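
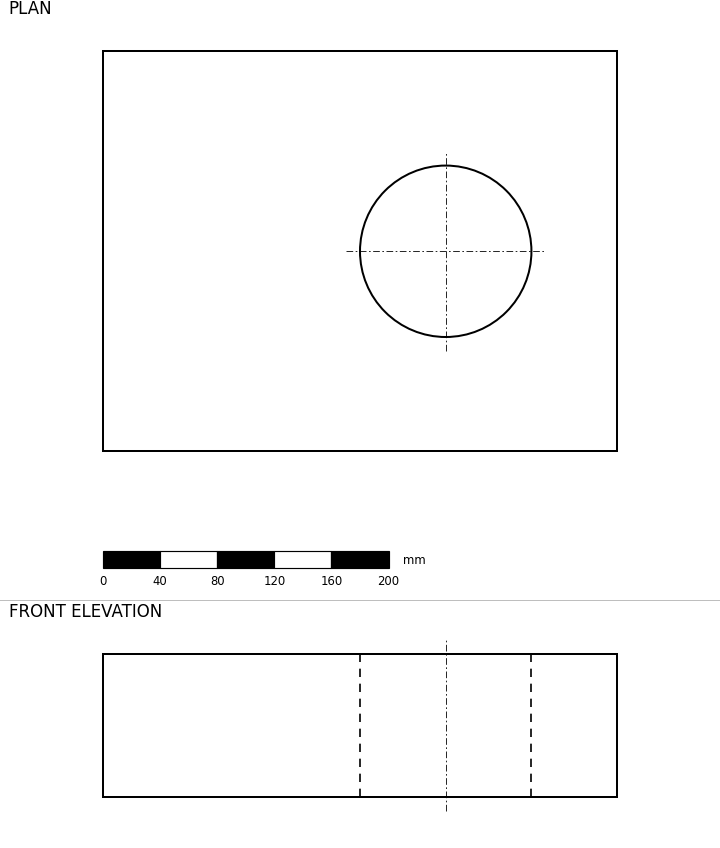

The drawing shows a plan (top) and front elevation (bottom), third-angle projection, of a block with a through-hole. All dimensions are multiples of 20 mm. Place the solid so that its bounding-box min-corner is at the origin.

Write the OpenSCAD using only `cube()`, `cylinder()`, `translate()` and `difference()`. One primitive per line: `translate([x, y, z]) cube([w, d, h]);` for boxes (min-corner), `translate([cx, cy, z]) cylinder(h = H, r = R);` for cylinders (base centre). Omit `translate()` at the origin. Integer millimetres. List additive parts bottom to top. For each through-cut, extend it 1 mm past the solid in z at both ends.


difference() {
  cube([360, 280, 100]);
  translate([240, 140, -1]) cylinder(h = 102, r = 60);
}


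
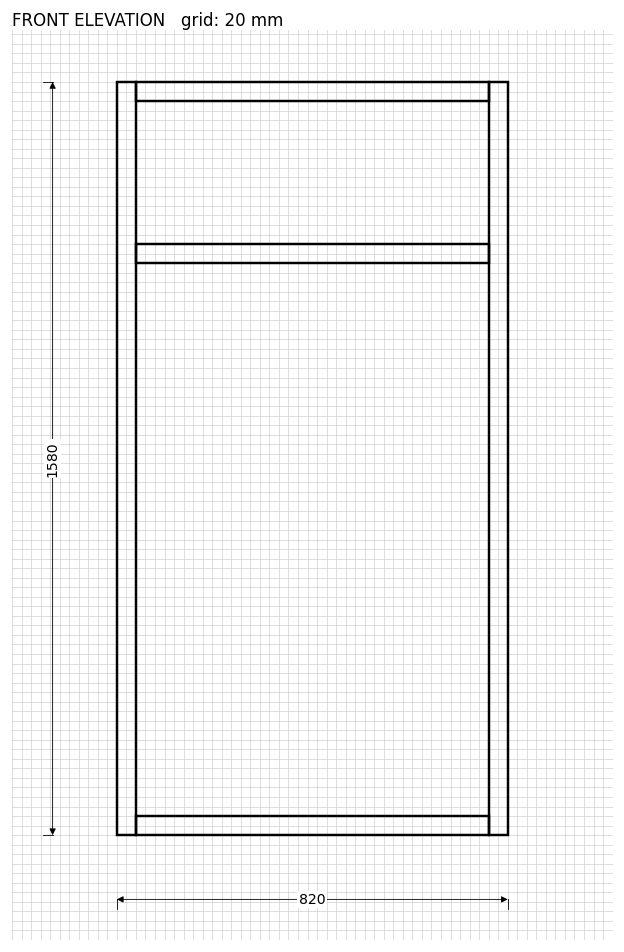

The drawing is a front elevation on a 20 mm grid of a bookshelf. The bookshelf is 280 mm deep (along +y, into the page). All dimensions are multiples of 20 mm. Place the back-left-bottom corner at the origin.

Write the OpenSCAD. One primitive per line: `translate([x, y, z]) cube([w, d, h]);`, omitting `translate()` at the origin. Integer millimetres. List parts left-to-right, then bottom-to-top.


cube([40, 280, 1580]);
translate([40, 0, 0]) cube([740, 280, 40]);
translate([40, 0, 1200]) cube([740, 280, 40]);
translate([40, 0, 1540]) cube([740, 280, 40]);
translate([780, 0, 0]) cube([40, 280, 1580]);


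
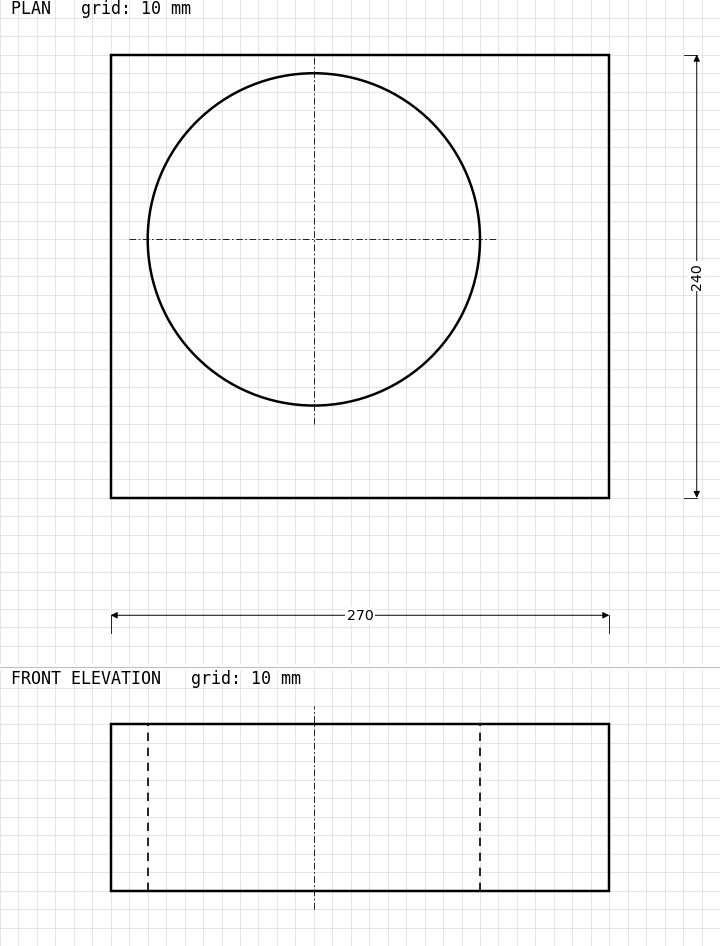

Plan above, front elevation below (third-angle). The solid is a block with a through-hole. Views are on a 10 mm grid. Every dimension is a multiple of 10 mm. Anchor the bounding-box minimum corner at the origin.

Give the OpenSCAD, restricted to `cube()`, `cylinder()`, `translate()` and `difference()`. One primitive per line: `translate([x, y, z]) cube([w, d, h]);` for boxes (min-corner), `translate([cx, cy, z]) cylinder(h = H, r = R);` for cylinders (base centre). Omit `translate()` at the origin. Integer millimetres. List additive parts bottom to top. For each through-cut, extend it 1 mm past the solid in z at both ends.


difference() {
  cube([270, 240, 90]);
  translate([110, 140, -1]) cylinder(h = 92, r = 90);
}


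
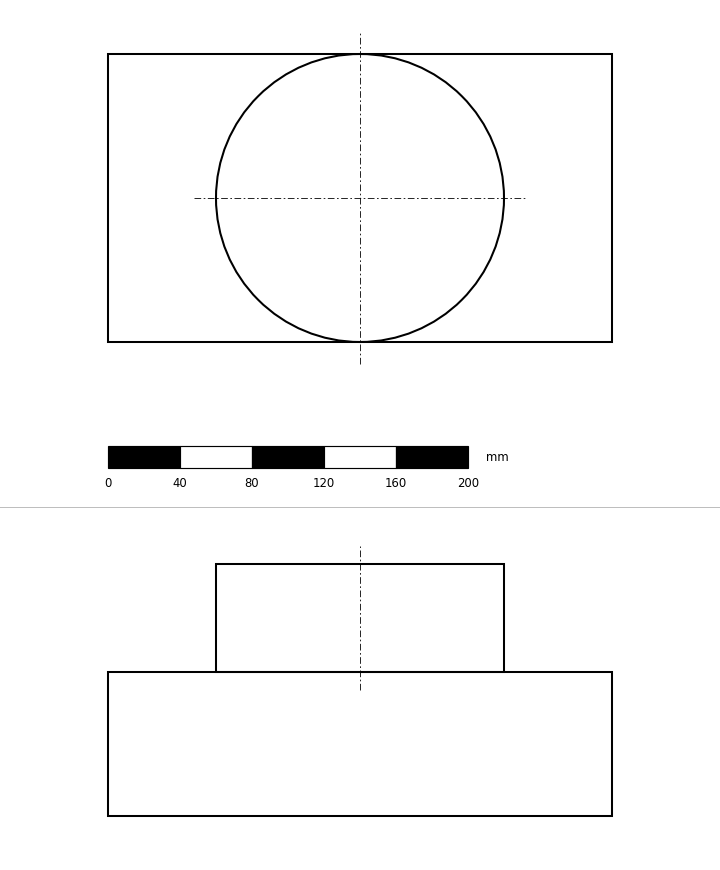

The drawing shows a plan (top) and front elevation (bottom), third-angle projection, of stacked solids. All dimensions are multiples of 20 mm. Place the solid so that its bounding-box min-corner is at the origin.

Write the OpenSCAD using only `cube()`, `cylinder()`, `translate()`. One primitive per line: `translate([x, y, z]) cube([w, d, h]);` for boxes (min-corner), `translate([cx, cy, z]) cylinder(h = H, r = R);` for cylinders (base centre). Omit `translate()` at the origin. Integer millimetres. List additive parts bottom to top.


cube([280, 160, 80]);
translate([140, 80, 80]) cylinder(h = 60, r = 80);


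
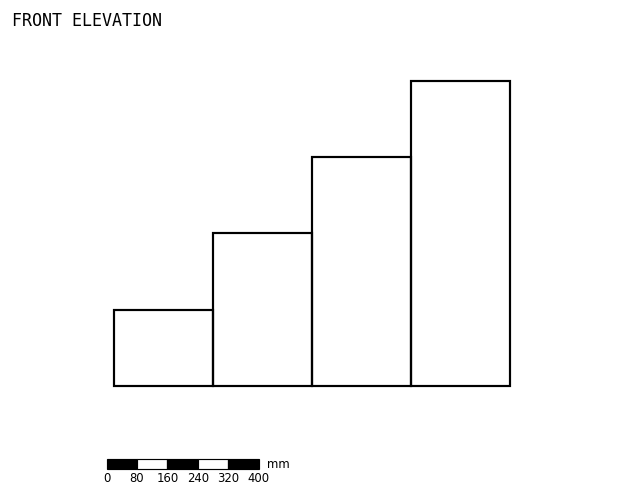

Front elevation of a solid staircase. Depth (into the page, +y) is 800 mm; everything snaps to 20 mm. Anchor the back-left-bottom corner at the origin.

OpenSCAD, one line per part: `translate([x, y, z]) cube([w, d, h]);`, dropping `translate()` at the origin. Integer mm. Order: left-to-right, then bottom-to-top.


cube([260, 800, 200]);
translate([260, 0, 0]) cube([260, 800, 400]);
translate([520, 0, 0]) cube([260, 800, 600]);
translate([780, 0, 0]) cube([260, 800, 800]);


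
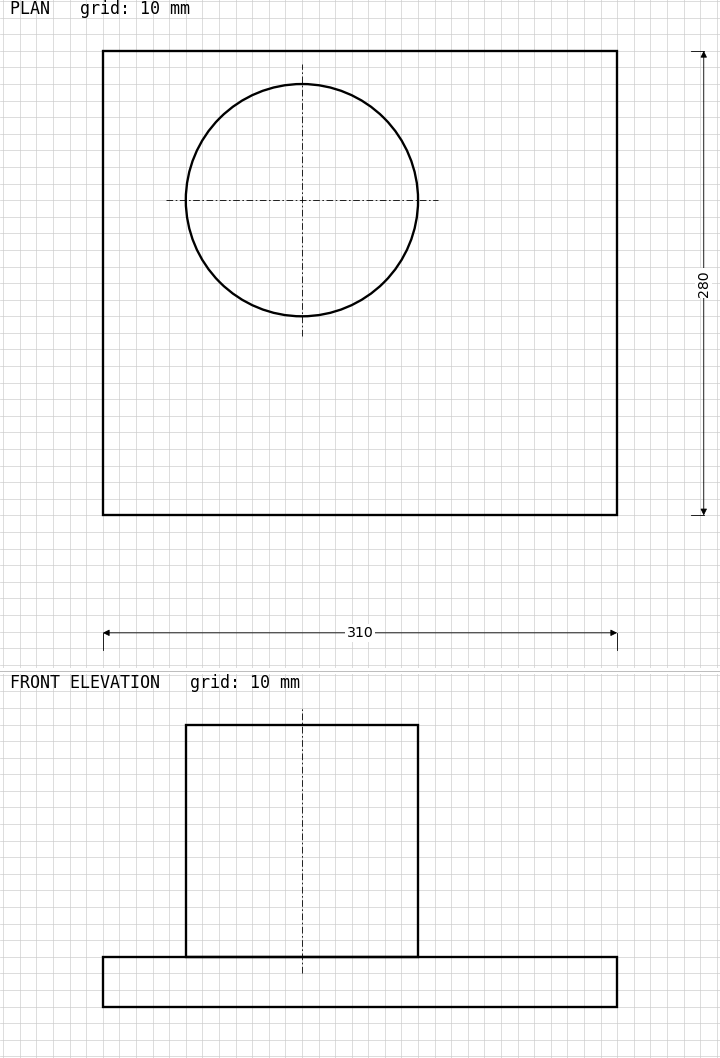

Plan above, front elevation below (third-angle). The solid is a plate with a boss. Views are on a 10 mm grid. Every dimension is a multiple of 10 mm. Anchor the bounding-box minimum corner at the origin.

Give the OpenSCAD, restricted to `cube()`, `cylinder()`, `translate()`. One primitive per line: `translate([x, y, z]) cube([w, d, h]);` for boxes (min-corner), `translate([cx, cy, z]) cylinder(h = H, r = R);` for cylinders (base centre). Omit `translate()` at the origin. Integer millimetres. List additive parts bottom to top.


cube([310, 280, 30]);
translate([120, 190, 30]) cylinder(h = 140, r = 70);


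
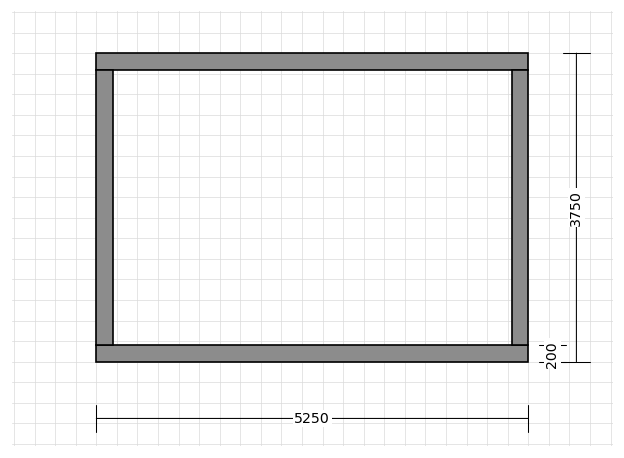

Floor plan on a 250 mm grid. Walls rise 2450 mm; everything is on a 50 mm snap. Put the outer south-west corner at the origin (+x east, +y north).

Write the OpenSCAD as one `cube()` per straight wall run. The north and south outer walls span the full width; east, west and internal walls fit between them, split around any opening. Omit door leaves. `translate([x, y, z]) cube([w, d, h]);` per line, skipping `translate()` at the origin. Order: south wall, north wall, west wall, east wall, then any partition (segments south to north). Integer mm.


cube([5250, 200, 2450]);
translate([0, 3550, 0]) cube([5250, 200, 2450]);
translate([0, 200, 0]) cube([200, 3350, 2450]);
translate([5050, 200, 0]) cube([200, 3350, 2450]);


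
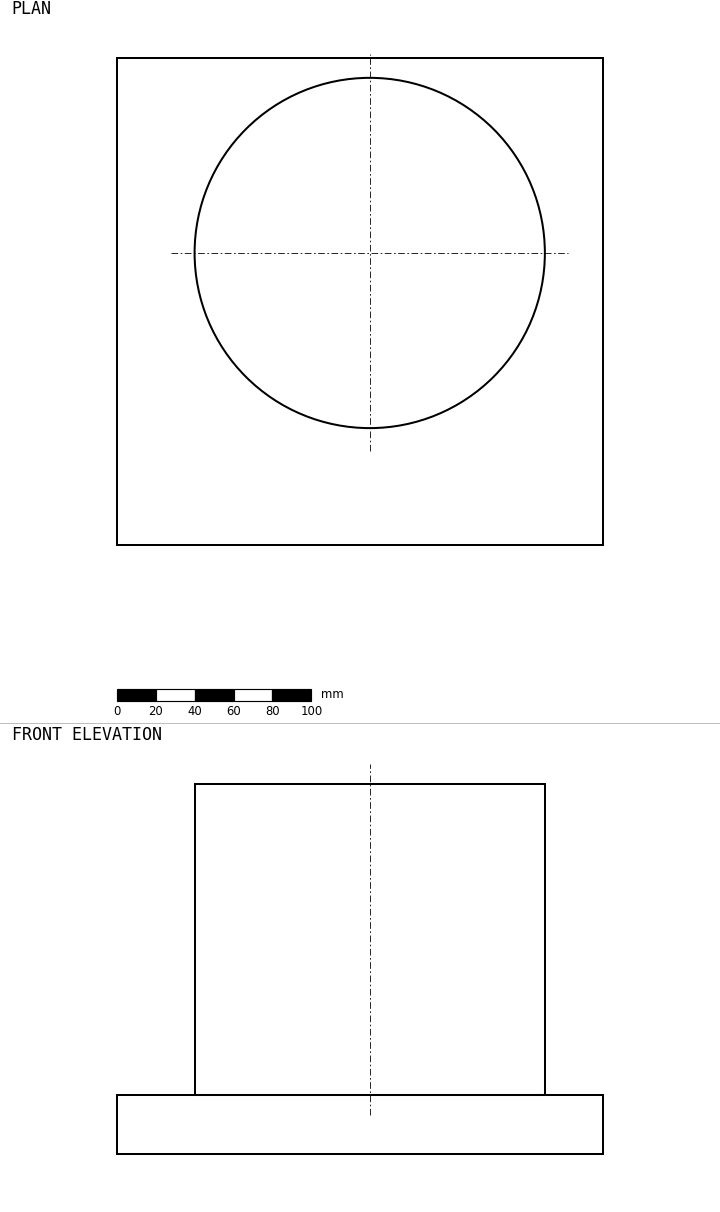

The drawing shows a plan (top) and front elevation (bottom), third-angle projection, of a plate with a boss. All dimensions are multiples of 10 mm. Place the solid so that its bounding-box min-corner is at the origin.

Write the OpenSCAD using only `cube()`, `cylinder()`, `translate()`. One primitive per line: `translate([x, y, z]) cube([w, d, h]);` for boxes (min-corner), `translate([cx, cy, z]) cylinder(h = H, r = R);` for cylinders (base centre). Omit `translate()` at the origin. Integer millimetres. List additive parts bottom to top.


cube([250, 250, 30]);
translate([130, 150, 30]) cylinder(h = 160, r = 90);


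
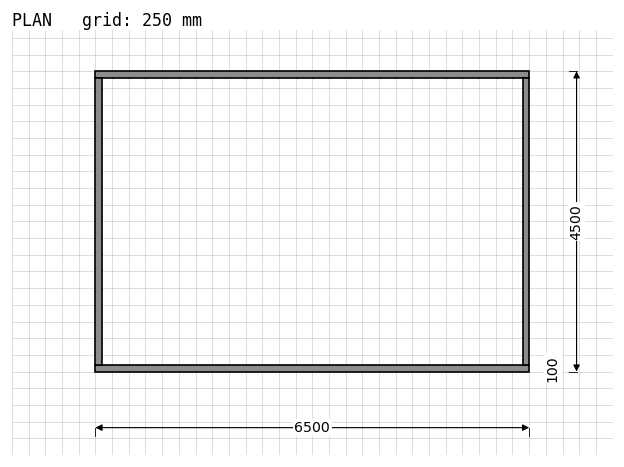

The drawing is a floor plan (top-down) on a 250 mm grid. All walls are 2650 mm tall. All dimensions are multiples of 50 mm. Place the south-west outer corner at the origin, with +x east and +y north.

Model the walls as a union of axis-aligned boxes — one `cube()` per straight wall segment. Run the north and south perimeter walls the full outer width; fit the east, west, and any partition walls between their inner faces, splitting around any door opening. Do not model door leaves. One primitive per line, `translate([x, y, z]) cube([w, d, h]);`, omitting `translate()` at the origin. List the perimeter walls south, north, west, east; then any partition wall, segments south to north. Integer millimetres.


cube([6500, 100, 2650]);
translate([0, 4400, 0]) cube([6500, 100, 2650]);
translate([0, 100, 0]) cube([100, 4300, 2650]);
translate([6400, 100, 0]) cube([100, 4300, 2650]);


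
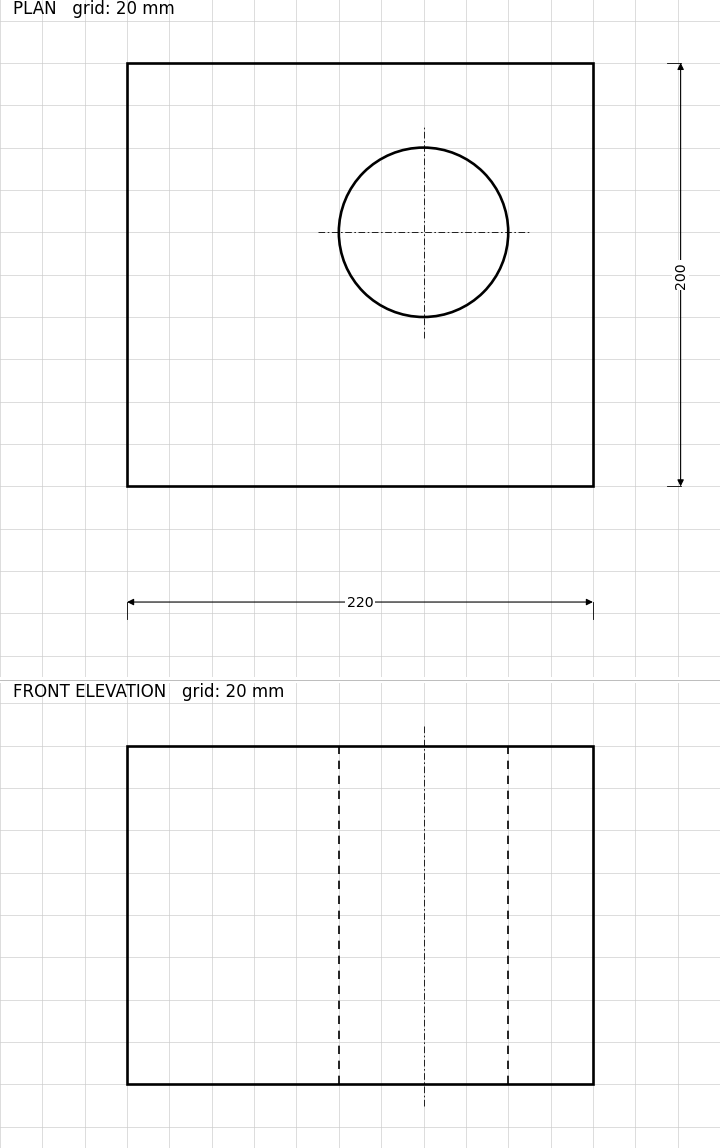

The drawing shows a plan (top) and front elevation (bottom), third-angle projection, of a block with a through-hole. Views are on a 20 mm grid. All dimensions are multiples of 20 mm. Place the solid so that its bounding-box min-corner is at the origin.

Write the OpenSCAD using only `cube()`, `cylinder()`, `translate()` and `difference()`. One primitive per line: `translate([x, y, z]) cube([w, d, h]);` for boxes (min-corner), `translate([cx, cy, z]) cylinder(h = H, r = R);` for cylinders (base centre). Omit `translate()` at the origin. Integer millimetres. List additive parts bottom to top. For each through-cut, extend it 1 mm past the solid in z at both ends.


difference() {
  cube([220, 200, 160]);
  translate([140, 120, -1]) cylinder(h = 162, r = 40);
}


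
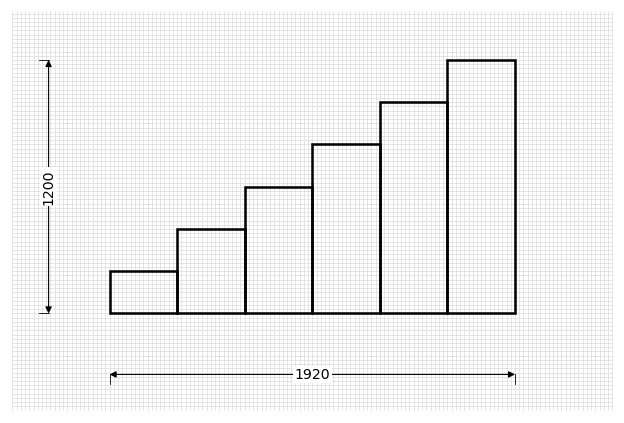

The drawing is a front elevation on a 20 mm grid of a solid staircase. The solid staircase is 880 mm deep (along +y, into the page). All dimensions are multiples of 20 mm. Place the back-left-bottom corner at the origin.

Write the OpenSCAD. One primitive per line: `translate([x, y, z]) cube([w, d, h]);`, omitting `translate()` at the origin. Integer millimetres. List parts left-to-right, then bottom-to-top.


cube([320, 880, 200]);
translate([320, 0, 0]) cube([320, 880, 400]);
translate([640, 0, 0]) cube([320, 880, 600]);
translate([960, 0, 0]) cube([320, 880, 800]);
translate([1280, 0, 0]) cube([320, 880, 1000]);
translate([1600, 0, 0]) cube([320, 880, 1200]);


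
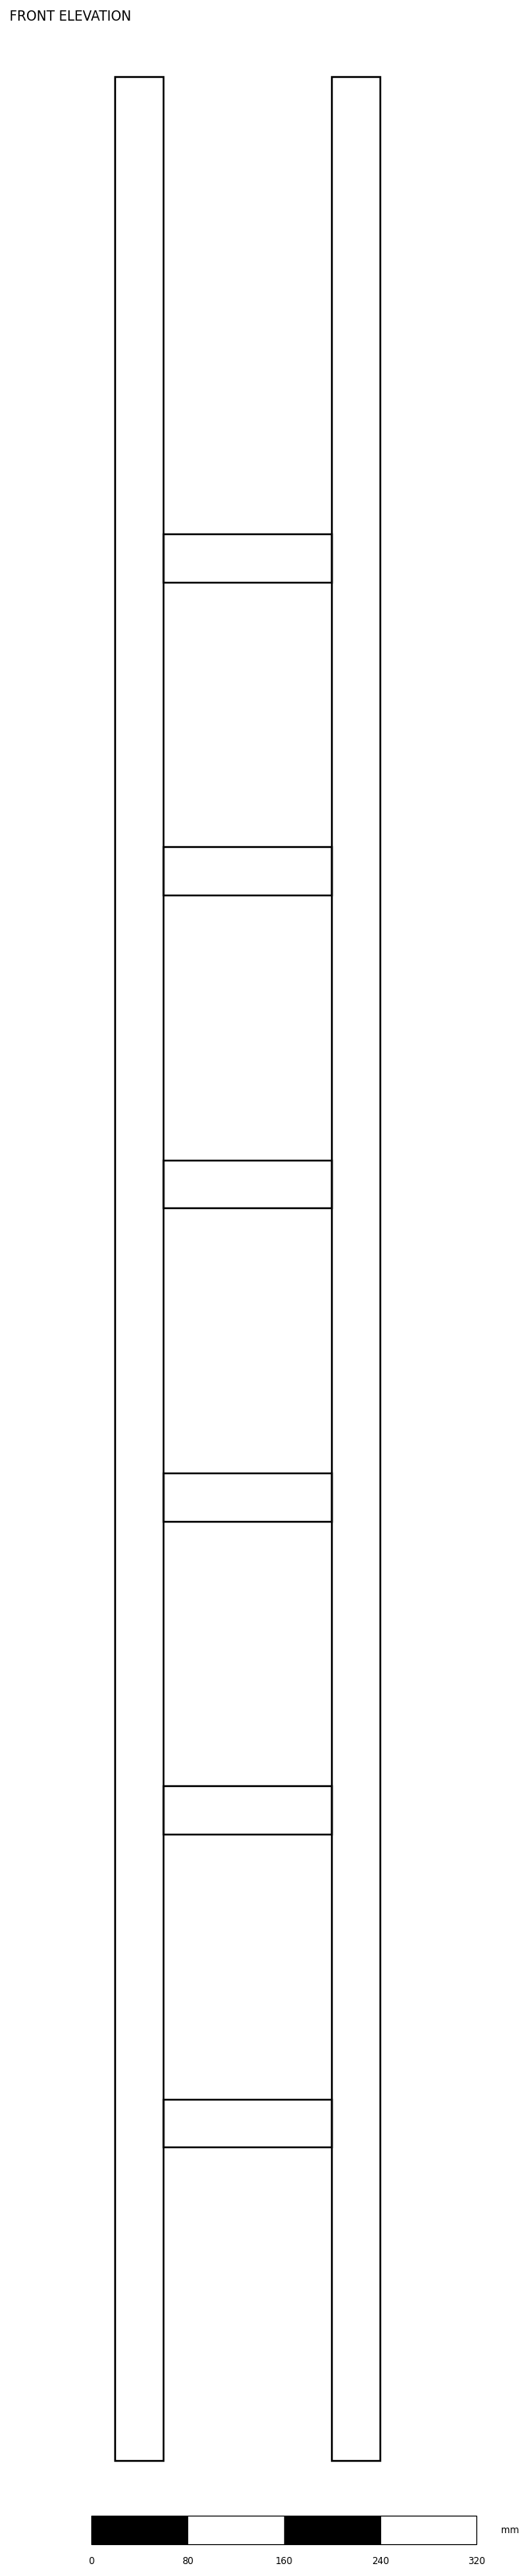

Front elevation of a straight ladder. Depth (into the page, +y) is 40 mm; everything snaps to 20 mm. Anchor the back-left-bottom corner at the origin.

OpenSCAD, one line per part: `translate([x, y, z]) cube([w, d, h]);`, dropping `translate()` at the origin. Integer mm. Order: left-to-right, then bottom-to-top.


cube([40, 40, 1980]);
translate([40, 0, 260]) cube([140, 40, 40]);
translate([40, 0, 520]) cube([140, 40, 40]);
translate([40, 0, 780]) cube([140, 40, 40]);
translate([40, 0, 1040]) cube([140, 40, 40]);
translate([40, 0, 1300]) cube([140, 40, 40]);
translate([40, 0, 1560]) cube([140, 40, 40]);
translate([180, 0, 0]) cube([40, 40, 1980]);


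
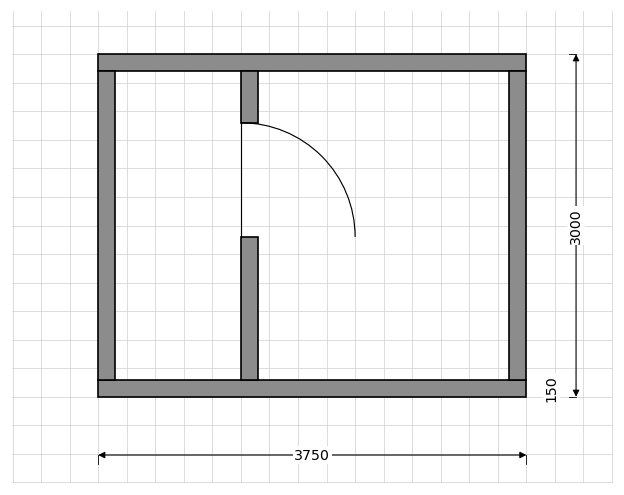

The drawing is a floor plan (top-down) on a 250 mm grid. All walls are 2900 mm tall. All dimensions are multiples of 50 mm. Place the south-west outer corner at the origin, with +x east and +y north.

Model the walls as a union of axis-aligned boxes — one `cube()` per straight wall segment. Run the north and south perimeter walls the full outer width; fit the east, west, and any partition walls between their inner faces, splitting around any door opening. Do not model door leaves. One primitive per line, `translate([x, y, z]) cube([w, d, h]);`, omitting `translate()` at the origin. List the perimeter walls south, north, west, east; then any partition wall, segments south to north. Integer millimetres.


cube([3750, 150, 2900]);
translate([0, 2850, 0]) cube([3750, 150, 2900]);
translate([0, 150, 0]) cube([150, 2700, 2900]);
translate([3600, 150, 0]) cube([150, 2700, 2900]);
translate([1250, 150, 0]) cube([150, 1250, 2900]);
translate([1250, 2400, 0]) cube([150, 450, 2900]);


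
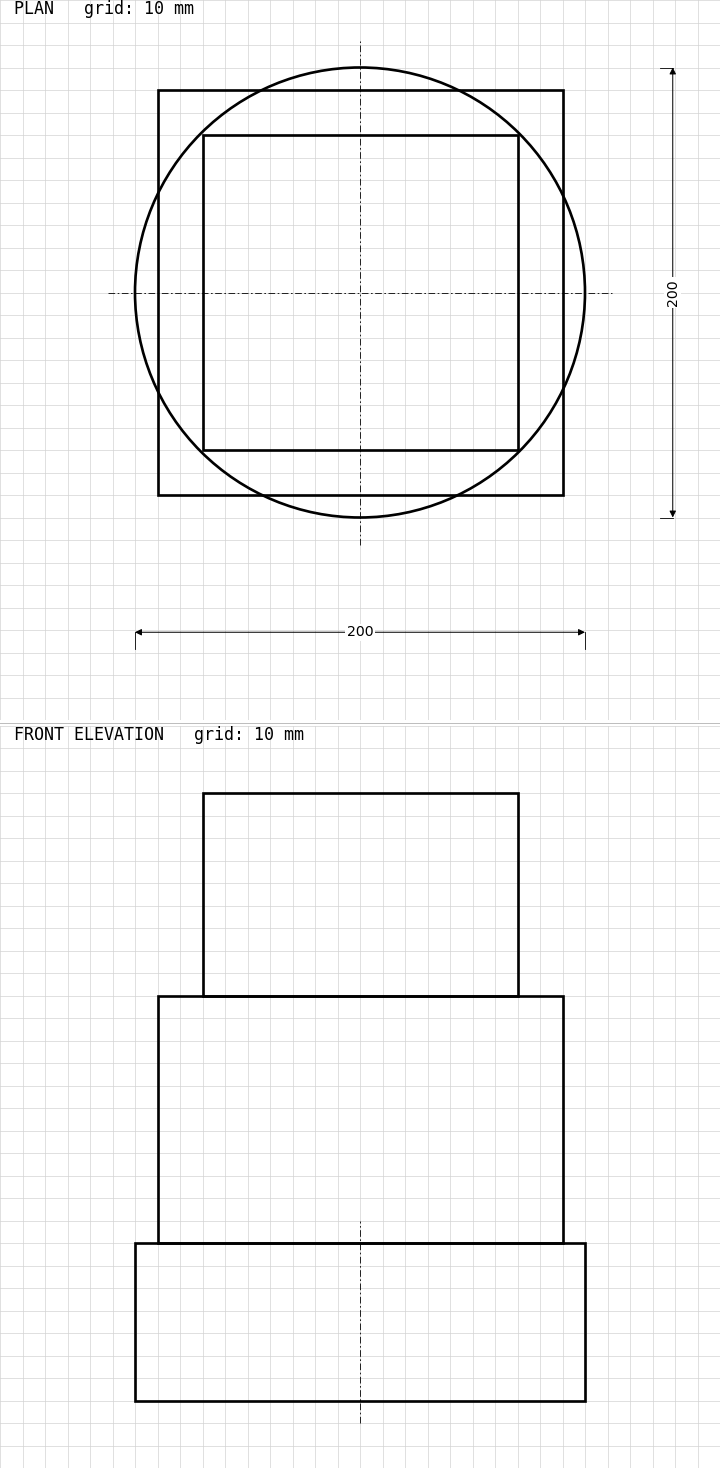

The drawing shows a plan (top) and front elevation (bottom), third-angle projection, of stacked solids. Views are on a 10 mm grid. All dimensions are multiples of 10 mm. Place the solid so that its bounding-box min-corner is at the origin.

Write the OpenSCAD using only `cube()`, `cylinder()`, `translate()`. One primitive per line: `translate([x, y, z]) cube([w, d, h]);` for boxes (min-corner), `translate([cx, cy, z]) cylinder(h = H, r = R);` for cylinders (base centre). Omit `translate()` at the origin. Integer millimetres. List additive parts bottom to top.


translate([100, 100, 0]) cylinder(h = 70, r = 100);
translate([10, 10, 70]) cube([180, 180, 110]);
translate([30, 30, 180]) cube([140, 140, 90]);


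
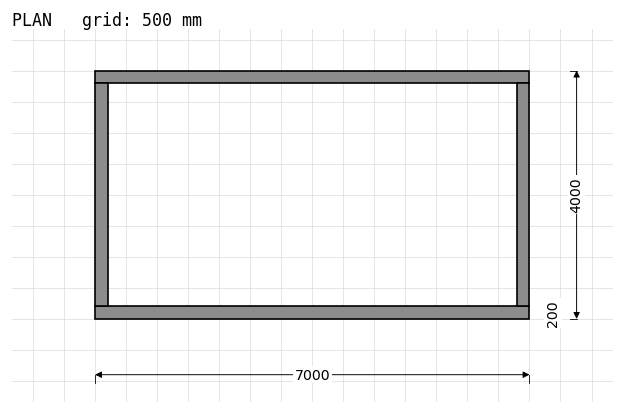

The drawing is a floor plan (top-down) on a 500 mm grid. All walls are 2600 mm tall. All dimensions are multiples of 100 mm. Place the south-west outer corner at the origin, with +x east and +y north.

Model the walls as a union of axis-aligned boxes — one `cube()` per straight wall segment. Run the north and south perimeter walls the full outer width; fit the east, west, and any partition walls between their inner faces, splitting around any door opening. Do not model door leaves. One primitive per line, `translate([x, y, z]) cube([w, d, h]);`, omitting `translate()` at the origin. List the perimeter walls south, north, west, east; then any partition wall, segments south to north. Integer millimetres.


cube([7000, 200, 2600]);
translate([0, 3800, 0]) cube([7000, 200, 2600]);
translate([0, 200, 0]) cube([200, 3600, 2600]);
translate([6800, 200, 0]) cube([200, 3600, 2600]);


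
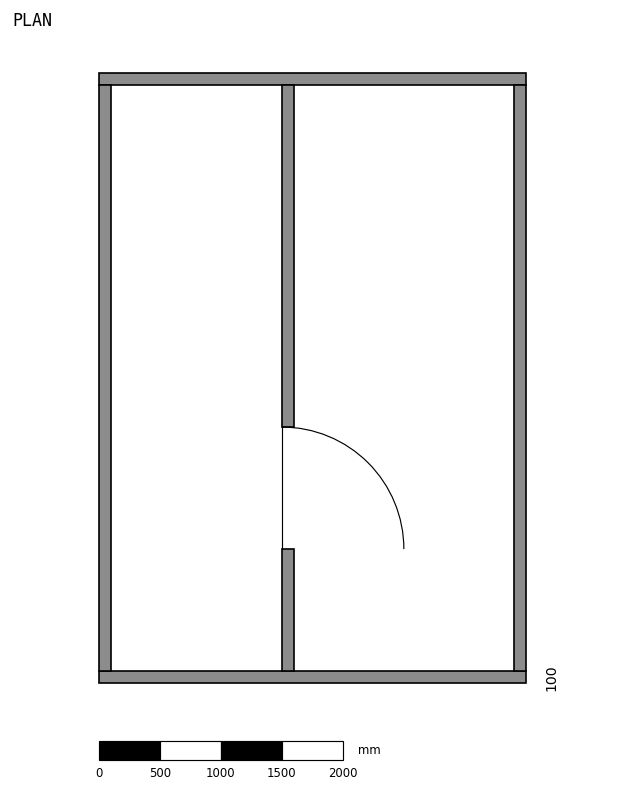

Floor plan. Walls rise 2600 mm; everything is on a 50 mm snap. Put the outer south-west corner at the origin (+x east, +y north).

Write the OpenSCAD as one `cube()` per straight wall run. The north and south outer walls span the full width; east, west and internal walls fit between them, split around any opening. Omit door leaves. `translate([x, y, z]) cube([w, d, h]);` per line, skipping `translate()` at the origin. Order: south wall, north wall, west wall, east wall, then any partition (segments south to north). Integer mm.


cube([3500, 100, 2600]);
translate([0, 4900, 0]) cube([3500, 100, 2600]);
translate([0, 100, 0]) cube([100, 4800, 2600]);
translate([3400, 100, 0]) cube([100, 4800, 2600]);
translate([1500, 100, 0]) cube([100, 1000, 2600]);
translate([1500, 2100, 0]) cube([100, 2800, 2600]);


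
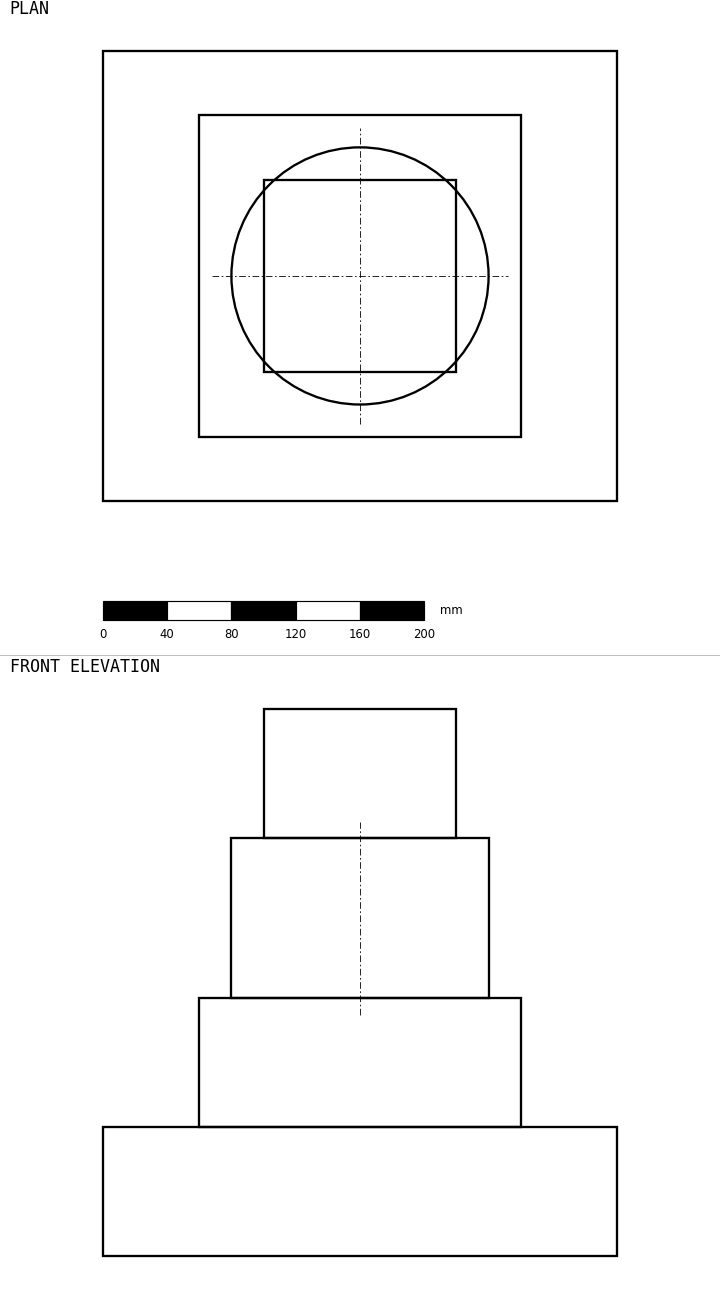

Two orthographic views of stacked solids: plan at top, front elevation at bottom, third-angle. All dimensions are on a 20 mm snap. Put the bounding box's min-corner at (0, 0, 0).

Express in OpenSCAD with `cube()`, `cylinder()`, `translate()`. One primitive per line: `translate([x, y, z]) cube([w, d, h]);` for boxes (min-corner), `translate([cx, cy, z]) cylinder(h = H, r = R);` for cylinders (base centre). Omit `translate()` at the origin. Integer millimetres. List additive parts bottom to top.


cube([320, 280, 80]);
translate([60, 40, 80]) cube([200, 200, 80]);
translate([160, 140, 160]) cylinder(h = 100, r = 80);
translate([100, 80, 260]) cube([120, 120, 80]);


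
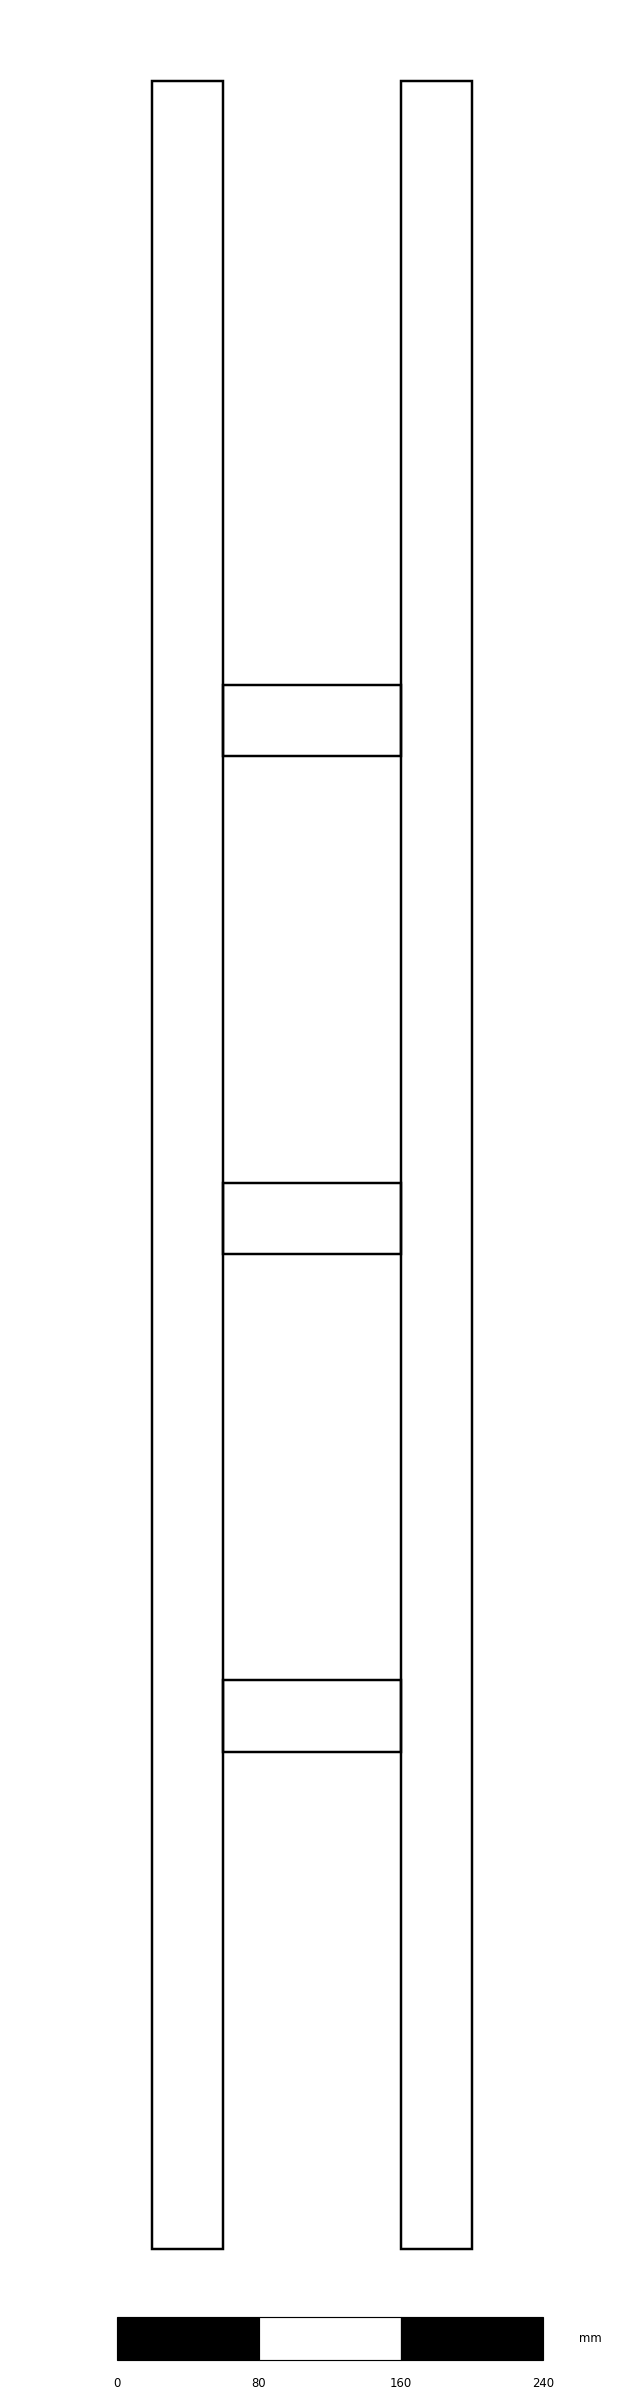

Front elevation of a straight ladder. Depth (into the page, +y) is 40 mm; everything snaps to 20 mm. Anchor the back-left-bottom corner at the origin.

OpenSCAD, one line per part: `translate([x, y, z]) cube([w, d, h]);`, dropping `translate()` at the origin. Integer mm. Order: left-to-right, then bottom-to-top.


cube([40, 40, 1220]);
translate([40, 0, 280]) cube([100, 40, 40]);
translate([40, 0, 560]) cube([100, 40, 40]);
translate([40, 0, 840]) cube([100, 40, 40]);
translate([140, 0, 0]) cube([40, 40, 1220]);


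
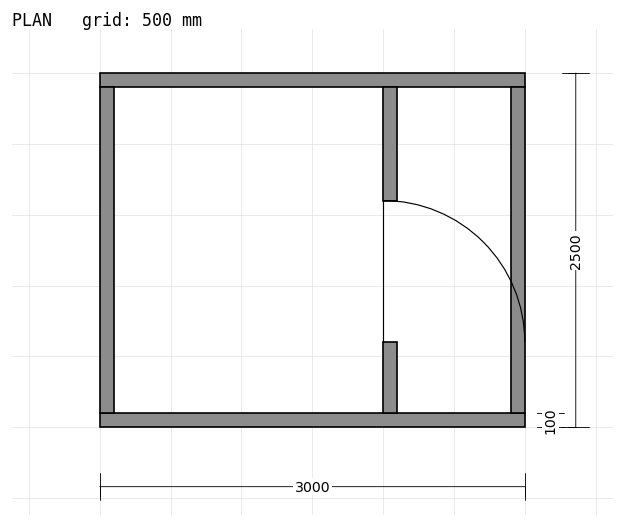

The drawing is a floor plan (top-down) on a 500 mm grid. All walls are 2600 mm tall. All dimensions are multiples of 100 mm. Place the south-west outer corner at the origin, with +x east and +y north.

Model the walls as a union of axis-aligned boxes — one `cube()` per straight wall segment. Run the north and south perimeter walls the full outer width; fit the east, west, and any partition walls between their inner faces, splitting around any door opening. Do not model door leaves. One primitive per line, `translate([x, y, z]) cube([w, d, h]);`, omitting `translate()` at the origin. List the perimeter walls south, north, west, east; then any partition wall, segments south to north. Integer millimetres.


cube([3000, 100, 2600]);
translate([0, 2400, 0]) cube([3000, 100, 2600]);
translate([0, 100, 0]) cube([100, 2300, 2600]);
translate([2900, 100, 0]) cube([100, 2300, 2600]);
translate([2000, 100, 0]) cube([100, 500, 2600]);
translate([2000, 1600, 0]) cube([100, 800, 2600]);


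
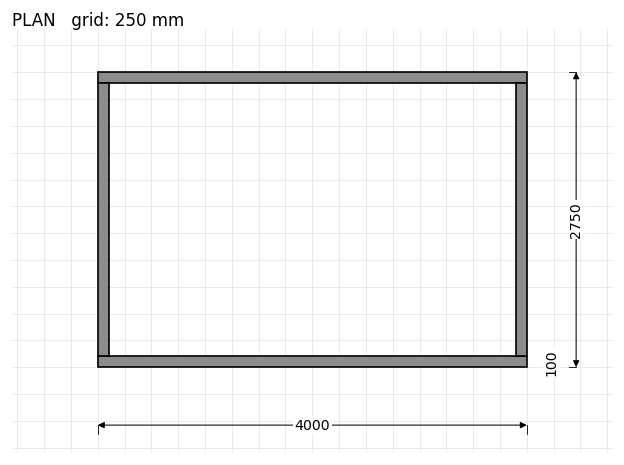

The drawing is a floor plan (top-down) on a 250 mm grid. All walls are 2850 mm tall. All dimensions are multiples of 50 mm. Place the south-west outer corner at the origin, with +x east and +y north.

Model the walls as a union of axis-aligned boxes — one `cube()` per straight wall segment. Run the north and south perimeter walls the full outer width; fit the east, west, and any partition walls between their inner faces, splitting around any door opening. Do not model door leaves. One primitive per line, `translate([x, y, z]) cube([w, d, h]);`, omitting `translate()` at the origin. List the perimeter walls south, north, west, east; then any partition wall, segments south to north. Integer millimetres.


cube([4000, 100, 2850]);
translate([0, 2650, 0]) cube([4000, 100, 2850]);
translate([0, 100, 0]) cube([100, 2550, 2850]);
translate([3900, 100, 0]) cube([100, 2550, 2850]);


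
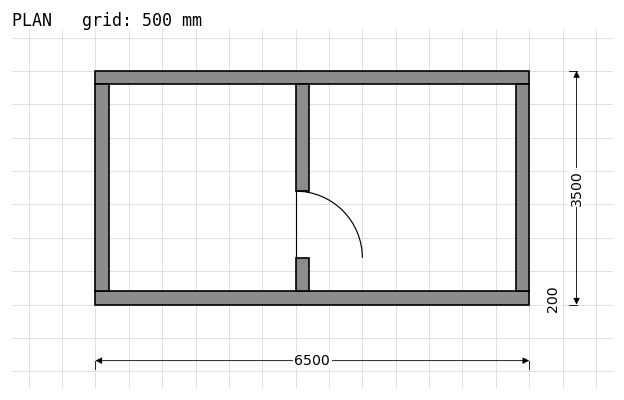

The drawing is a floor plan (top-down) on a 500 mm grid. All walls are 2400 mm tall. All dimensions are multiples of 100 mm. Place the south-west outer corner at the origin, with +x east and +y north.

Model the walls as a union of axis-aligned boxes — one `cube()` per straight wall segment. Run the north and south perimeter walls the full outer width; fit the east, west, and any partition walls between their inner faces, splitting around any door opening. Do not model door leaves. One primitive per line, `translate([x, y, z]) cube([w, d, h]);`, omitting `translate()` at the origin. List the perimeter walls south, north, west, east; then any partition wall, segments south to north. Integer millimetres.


cube([6500, 200, 2400]);
translate([0, 3300, 0]) cube([6500, 200, 2400]);
translate([0, 200, 0]) cube([200, 3100, 2400]);
translate([6300, 200, 0]) cube([200, 3100, 2400]);
translate([3000, 200, 0]) cube([200, 500, 2400]);
translate([3000, 1700, 0]) cube([200, 1600, 2400]);


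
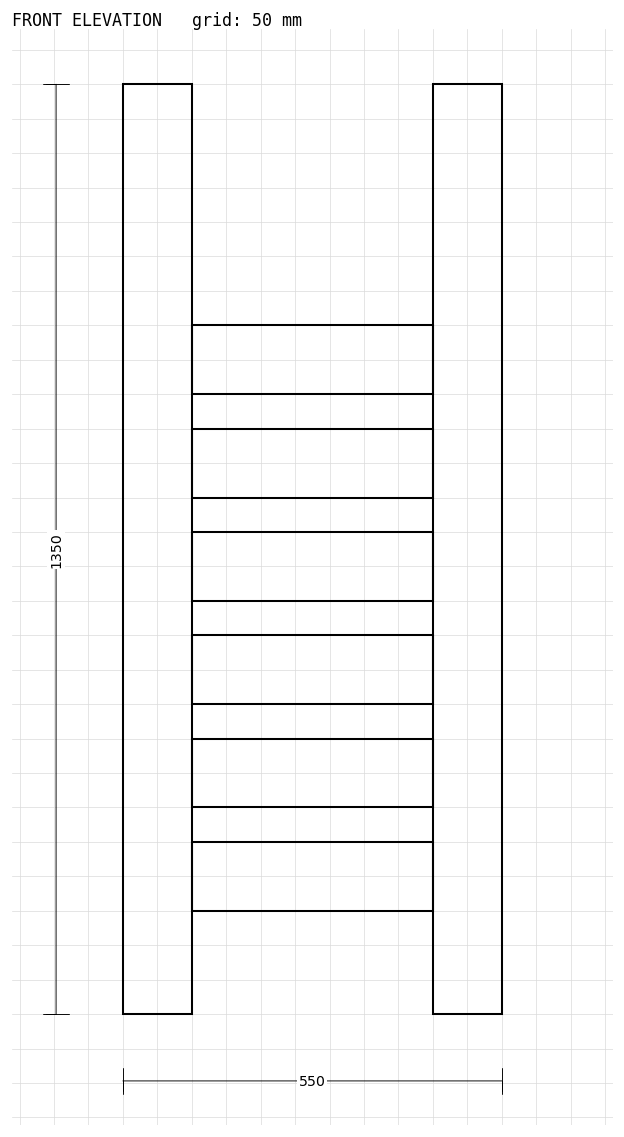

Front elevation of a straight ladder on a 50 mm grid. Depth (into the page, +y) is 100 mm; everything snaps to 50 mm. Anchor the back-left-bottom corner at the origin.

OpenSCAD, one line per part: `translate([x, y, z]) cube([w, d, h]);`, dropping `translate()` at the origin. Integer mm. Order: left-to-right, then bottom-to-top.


cube([100, 100, 1350]);
translate([100, 0, 150]) cube([350, 100, 100]);
translate([100, 0, 300]) cube([350, 100, 100]);
translate([100, 0, 450]) cube([350, 100, 100]);
translate([100, 0, 600]) cube([350, 100, 100]);
translate([100, 0, 750]) cube([350, 100, 100]);
translate([100, 0, 900]) cube([350, 100, 100]);
translate([450, 0, 0]) cube([100, 100, 1350]);


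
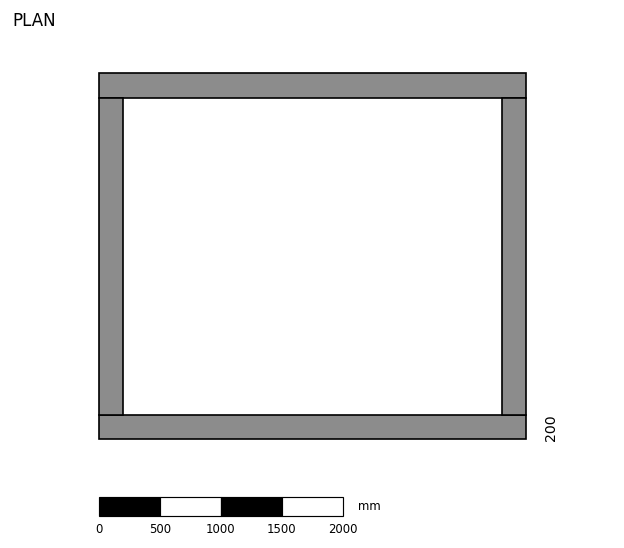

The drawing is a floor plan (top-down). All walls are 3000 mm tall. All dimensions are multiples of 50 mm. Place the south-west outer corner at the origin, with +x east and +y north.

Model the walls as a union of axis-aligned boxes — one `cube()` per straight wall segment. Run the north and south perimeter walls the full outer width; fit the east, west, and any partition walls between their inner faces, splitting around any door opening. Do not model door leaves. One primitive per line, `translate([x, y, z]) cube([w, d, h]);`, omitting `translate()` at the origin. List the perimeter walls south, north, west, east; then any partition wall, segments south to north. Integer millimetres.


cube([3500, 200, 3000]);
translate([0, 2800, 0]) cube([3500, 200, 3000]);
translate([0, 200, 0]) cube([200, 2600, 3000]);
translate([3300, 200, 0]) cube([200, 2600, 3000]);


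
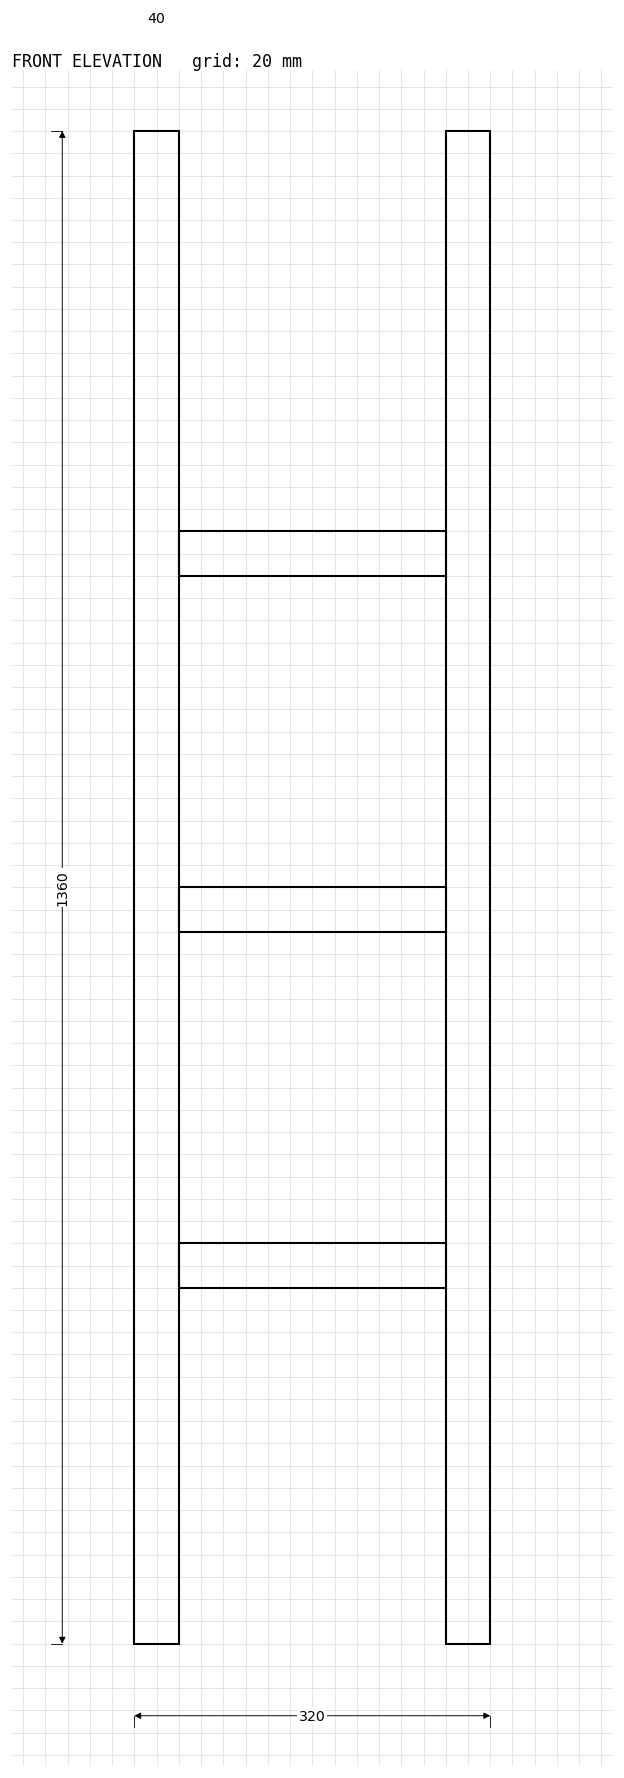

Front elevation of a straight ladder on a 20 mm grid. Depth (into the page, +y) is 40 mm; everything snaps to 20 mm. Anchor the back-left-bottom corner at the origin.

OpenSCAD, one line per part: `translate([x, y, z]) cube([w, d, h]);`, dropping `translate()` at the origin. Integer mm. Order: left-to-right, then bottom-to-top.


cube([40, 40, 1360]);
translate([40, 0, 320]) cube([240, 40, 40]);
translate([40, 0, 640]) cube([240, 40, 40]);
translate([40, 0, 960]) cube([240, 40, 40]);
translate([280, 0, 0]) cube([40, 40, 1360]);


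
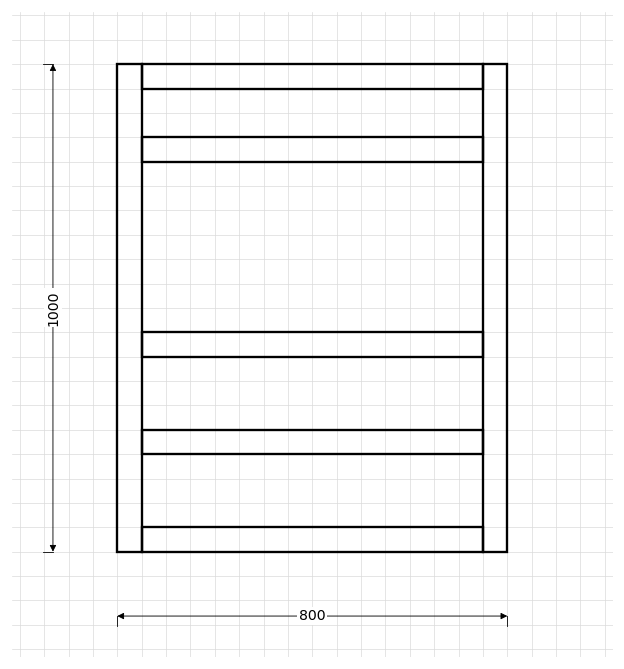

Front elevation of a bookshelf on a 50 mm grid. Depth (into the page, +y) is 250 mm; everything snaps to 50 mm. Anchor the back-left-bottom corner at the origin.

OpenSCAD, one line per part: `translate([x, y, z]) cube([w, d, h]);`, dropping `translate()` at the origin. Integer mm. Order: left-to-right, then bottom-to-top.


cube([50, 250, 1000]);
translate([50, 0, 0]) cube([700, 250, 50]);
translate([50, 0, 200]) cube([700, 250, 50]);
translate([50, 0, 400]) cube([700, 250, 50]);
translate([50, 0, 800]) cube([700, 250, 50]);
translate([50, 0, 950]) cube([700, 250, 50]);
translate([750, 0, 0]) cube([50, 250, 1000]);


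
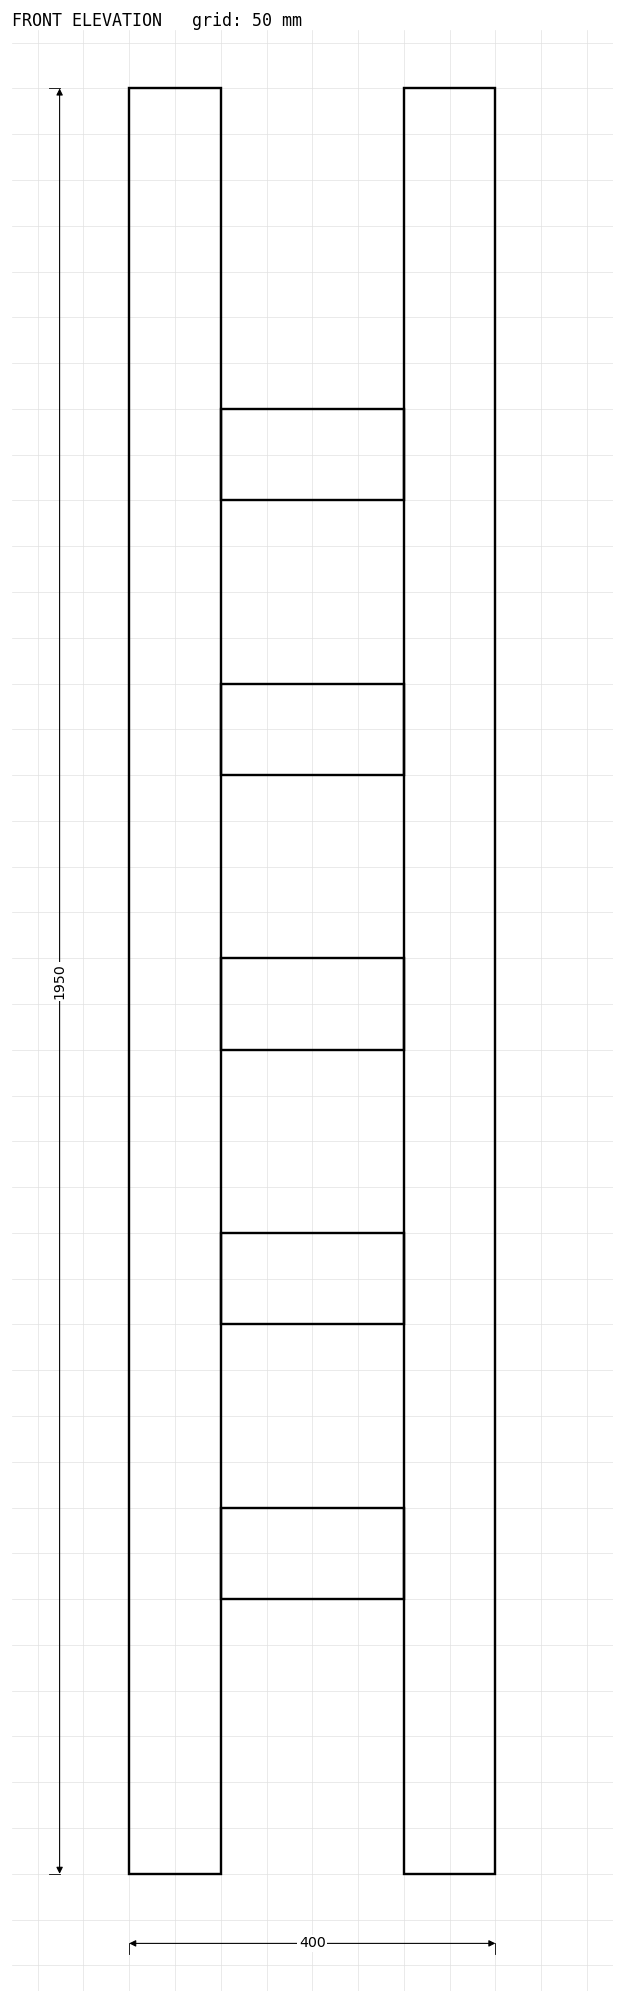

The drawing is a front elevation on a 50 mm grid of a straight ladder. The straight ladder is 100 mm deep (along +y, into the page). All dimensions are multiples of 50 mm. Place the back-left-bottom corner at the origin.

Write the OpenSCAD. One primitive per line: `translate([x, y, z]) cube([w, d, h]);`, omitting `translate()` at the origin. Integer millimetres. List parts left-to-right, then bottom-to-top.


cube([100, 100, 1950]);
translate([100, 0, 300]) cube([200, 100, 100]);
translate([100, 0, 600]) cube([200, 100, 100]);
translate([100, 0, 900]) cube([200, 100, 100]);
translate([100, 0, 1200]) cube([200, 100, 100]);
translate([100, 0, 1500]) cube([200, 100, 100]);
translate([300, 0, 0]) cube([100, 100, 1950]);


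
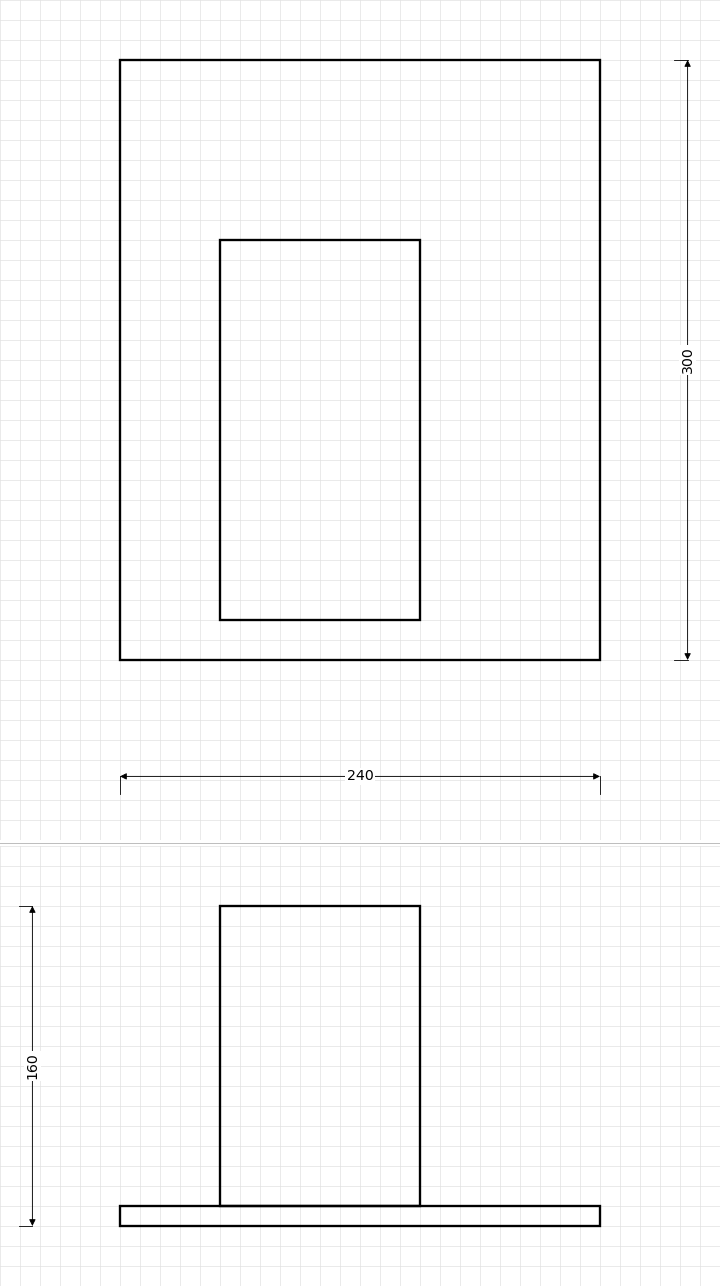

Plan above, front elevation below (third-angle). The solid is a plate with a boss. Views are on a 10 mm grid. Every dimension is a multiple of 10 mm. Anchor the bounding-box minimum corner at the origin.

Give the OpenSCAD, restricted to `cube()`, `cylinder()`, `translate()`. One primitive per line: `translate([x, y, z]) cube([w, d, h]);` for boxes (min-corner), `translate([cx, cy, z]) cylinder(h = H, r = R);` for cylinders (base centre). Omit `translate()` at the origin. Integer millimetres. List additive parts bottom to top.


cube([240, 300, 10]);
translate([50, 20, 10]) cube([100, 190, 150]);


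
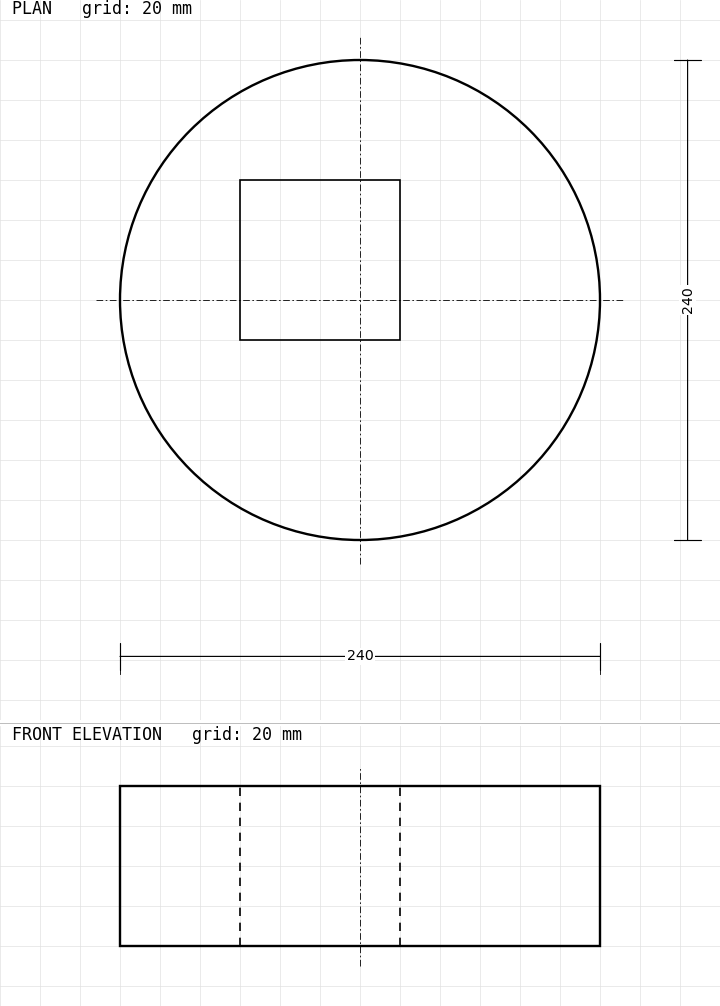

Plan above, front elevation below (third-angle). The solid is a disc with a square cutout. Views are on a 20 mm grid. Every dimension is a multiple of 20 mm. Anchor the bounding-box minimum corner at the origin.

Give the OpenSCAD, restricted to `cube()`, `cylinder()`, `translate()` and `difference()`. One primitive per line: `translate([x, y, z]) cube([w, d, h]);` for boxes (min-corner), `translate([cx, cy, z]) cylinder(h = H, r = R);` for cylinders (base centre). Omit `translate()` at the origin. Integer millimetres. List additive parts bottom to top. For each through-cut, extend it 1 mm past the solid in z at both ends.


difference() {
  translate([120, 120, 0]) cylinder(h = 80, r = 120);
  translate([60, 100, -1]) cube([80, 80, 82]);
}


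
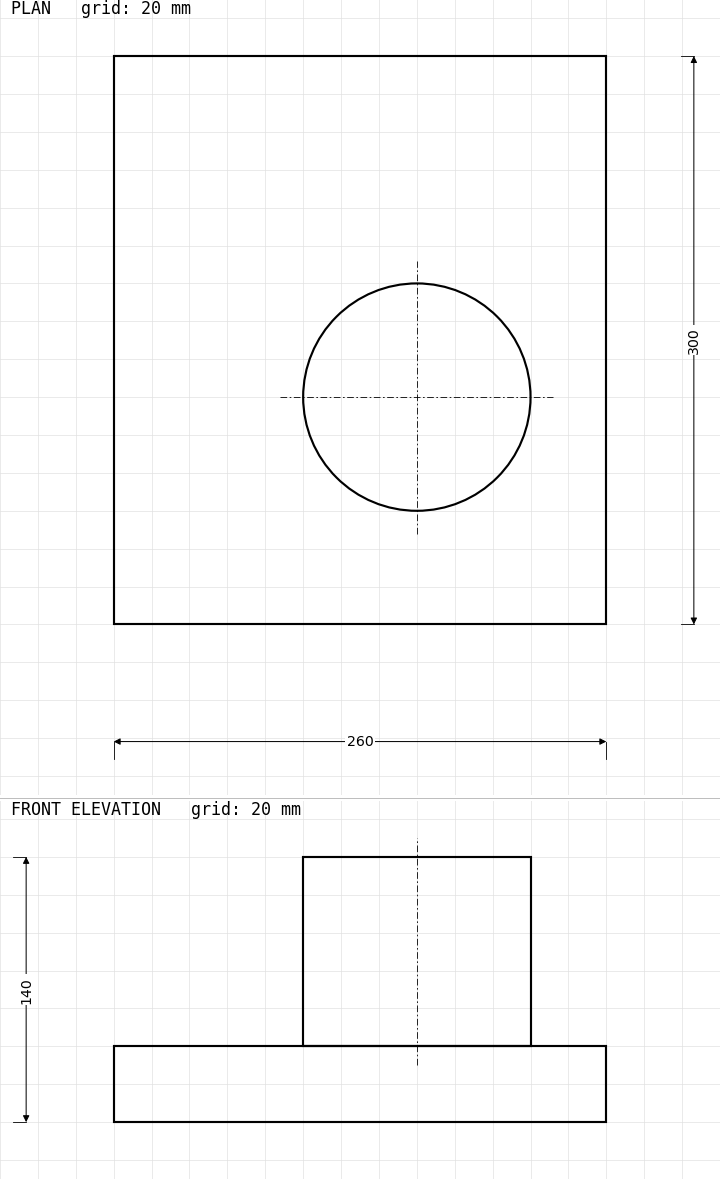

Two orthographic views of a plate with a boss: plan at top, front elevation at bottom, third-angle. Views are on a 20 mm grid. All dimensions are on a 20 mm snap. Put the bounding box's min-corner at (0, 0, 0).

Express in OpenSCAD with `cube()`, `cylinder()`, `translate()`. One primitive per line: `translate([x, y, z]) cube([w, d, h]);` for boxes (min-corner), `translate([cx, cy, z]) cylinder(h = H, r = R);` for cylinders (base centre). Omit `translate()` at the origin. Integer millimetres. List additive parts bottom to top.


cube([260, 300, 40]);
translate([160, 120, 40]) cylinder(h = 100, r = 60);


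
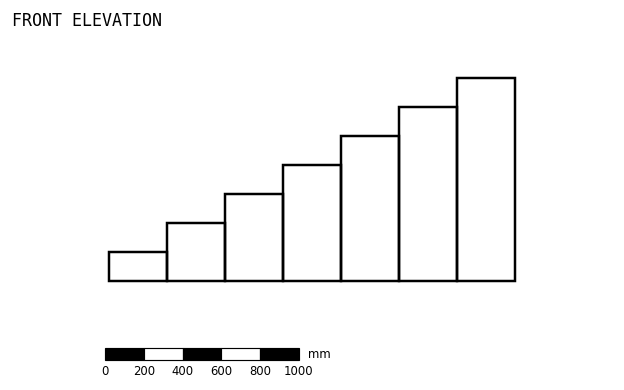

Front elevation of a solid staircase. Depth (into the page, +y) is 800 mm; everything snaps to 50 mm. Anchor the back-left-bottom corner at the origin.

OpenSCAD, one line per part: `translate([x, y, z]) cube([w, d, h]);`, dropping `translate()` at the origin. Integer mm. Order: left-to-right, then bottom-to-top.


cube([300, 800, 150]);
translate([300, 0, 0]) cube([300, 800, 300]);
translate([600, 0, 0]) cube([300, 800, 450]);
translate([900, 0, 0]) cube([300, 800, 600]);
translate([1200, 0, 0]) cube([300, 800, 750]);
translate([1500, 0, 0]) cube([300, 800, 900]);
translate([1800, 0, 0]) cube([300, 800, 1050]);


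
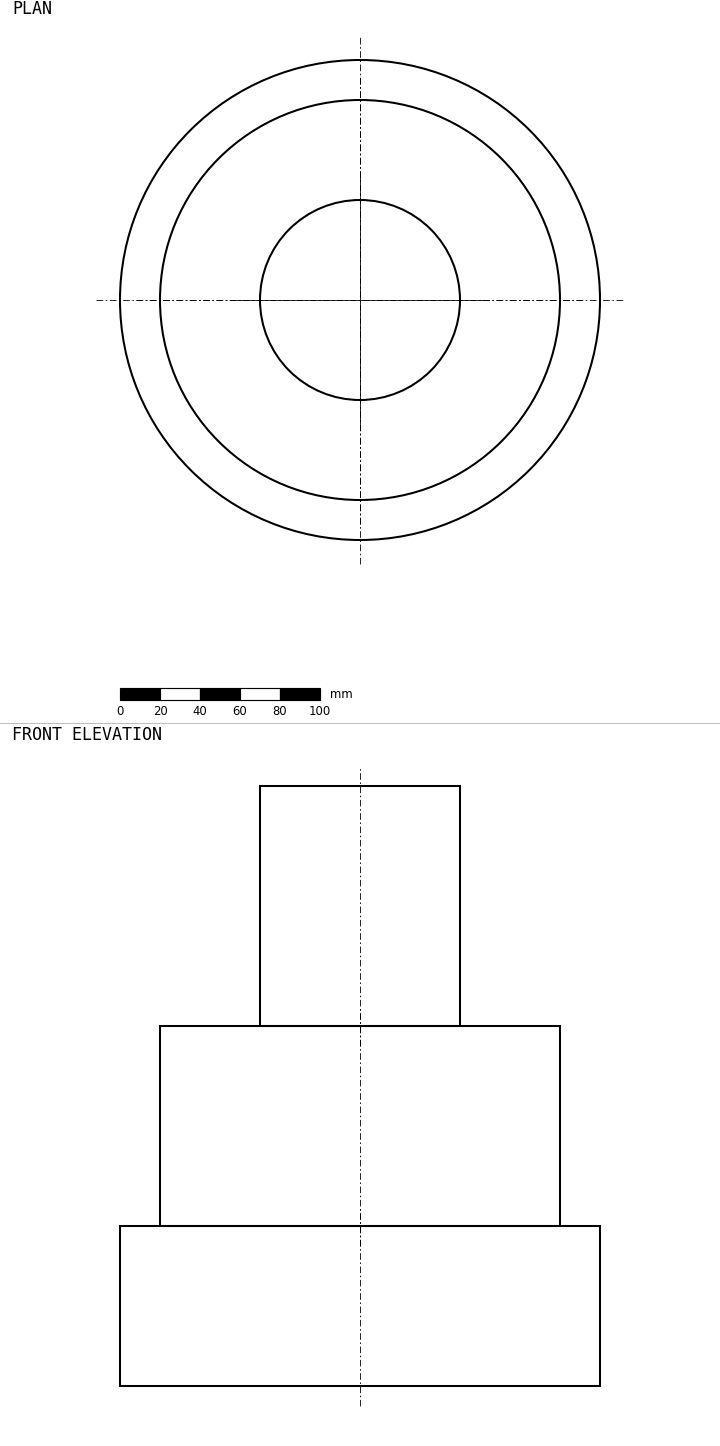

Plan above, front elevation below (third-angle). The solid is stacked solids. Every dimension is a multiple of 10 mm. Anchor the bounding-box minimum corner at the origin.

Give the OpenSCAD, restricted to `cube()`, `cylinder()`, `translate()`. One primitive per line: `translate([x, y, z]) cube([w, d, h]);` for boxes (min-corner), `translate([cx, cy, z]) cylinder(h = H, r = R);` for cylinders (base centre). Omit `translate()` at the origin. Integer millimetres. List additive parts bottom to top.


translate([120, 120, 0]) cylinder(h = 80, r = 120);
translate([120, 120, 80]) cylinder(h = 100, r = 100);
translate([120, 120, 180]) cylinder(h = 120, r = 50);


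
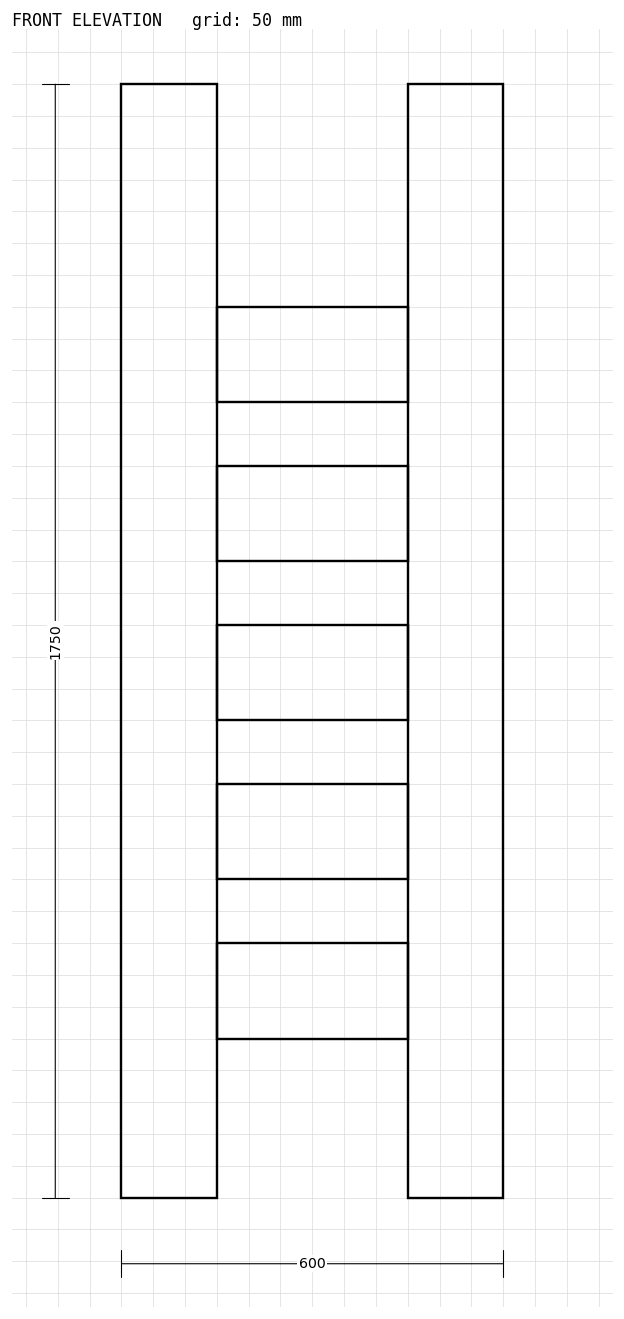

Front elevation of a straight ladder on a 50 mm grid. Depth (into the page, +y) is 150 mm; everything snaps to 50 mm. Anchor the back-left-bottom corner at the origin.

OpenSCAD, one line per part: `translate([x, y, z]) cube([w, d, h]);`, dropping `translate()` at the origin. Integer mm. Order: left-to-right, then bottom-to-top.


cube([150, 150, 1750]);
translate([150, 0, 250]) cube([300, 150, 150]);
translate([150, 0, 500]) cube([300, 150, 150]);
translate([150, 0, 750]) cube([300, 150, 150]);
translate([150, 0, 1000]) cube([300, 150, 150]);
translate([150, 0, 1250]) cube([300, 150, 150]);
translate([450, 0, 0]) cube([150, 150, 1750]);


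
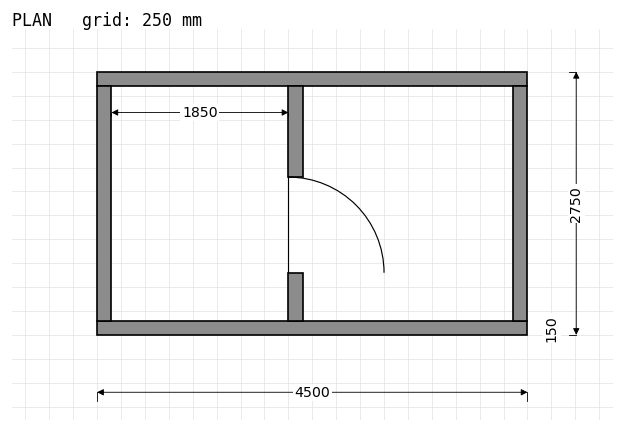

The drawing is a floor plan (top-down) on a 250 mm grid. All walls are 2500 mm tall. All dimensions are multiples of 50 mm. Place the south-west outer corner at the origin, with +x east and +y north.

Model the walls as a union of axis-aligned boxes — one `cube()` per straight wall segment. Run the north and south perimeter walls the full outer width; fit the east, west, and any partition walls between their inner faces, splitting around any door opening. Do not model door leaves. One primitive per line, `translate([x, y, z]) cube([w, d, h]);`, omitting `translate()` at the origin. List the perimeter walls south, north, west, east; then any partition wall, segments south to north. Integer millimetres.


cube([4500, 150, 2500]);
translate([0, 2600, 0]) cube([4500, 150, 2500]);
translate([0, 150, 0]) cube([150, 2450, 2500]);
translate([4350, 150, 0]) cube([150, 2450, 2500]);
translate([2000, 150, 0]) cube([150, 500, 2500]);
translate([2000, 1650, 0]) cube([150, 950, 2500]);


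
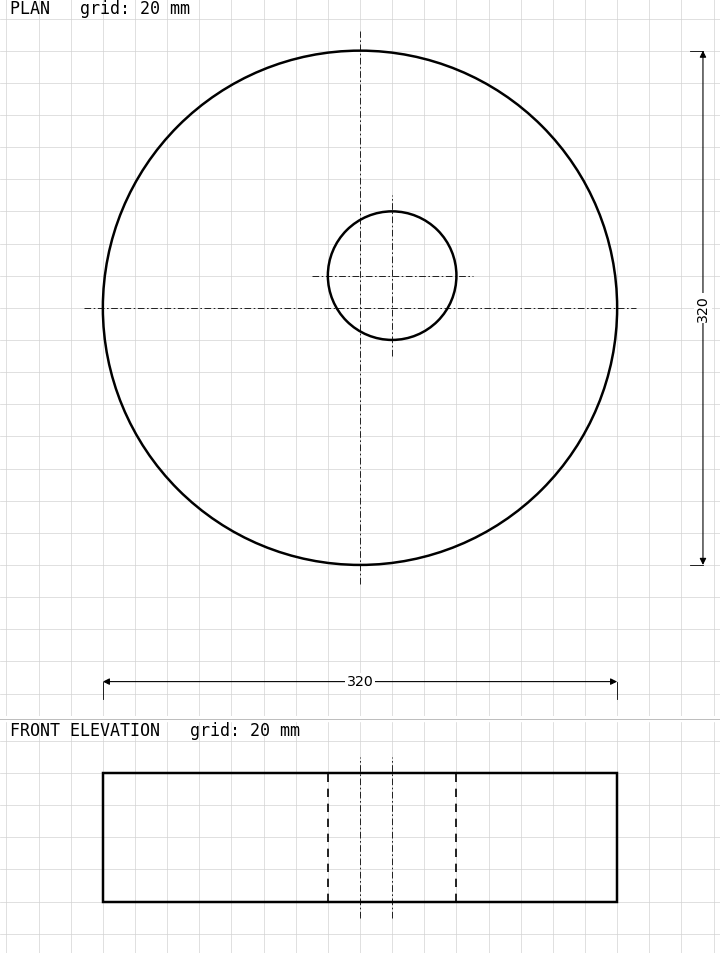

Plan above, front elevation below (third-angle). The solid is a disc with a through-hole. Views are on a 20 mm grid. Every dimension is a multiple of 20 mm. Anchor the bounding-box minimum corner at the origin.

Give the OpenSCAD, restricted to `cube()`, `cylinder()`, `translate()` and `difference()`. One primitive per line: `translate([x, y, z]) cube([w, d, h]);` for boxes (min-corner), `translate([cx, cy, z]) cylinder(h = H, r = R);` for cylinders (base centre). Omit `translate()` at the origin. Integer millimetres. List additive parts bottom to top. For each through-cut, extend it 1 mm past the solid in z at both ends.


difference() {
  translate([160, 160, 0]) cylinder(h = 80, r = 160);
  translate([180, 180, -1]) cylinder(h = 82, r = 40);
}
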